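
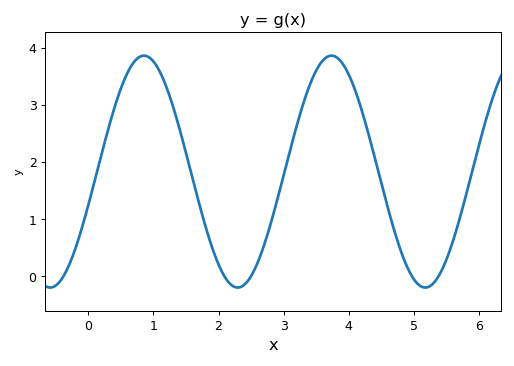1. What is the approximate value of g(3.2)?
2.62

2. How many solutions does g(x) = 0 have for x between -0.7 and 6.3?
5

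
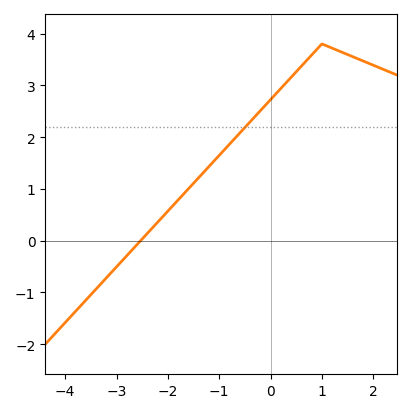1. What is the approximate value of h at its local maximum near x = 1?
3.8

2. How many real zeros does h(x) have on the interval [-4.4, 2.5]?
1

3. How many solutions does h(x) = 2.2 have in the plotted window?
1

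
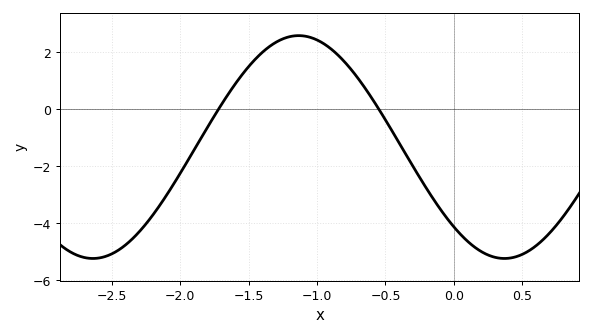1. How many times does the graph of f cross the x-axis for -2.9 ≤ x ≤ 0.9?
2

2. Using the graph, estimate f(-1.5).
1.5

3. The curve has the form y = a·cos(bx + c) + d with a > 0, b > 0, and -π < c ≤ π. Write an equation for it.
y = 3.91cos(2.09x + 2.37) - 1.32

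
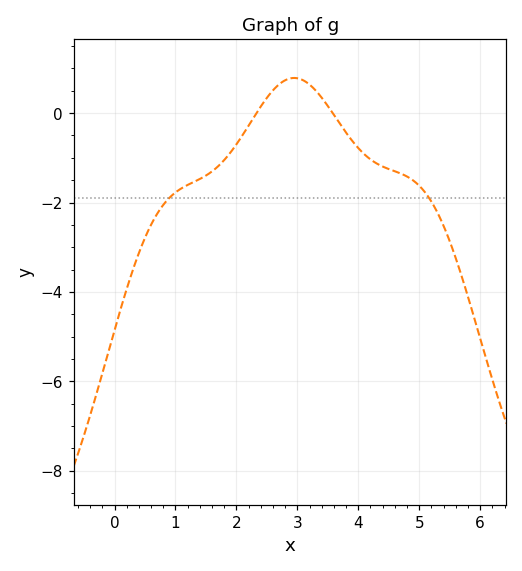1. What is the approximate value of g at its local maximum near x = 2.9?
0.787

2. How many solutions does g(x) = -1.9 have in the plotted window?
2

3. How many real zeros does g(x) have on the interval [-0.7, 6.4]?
2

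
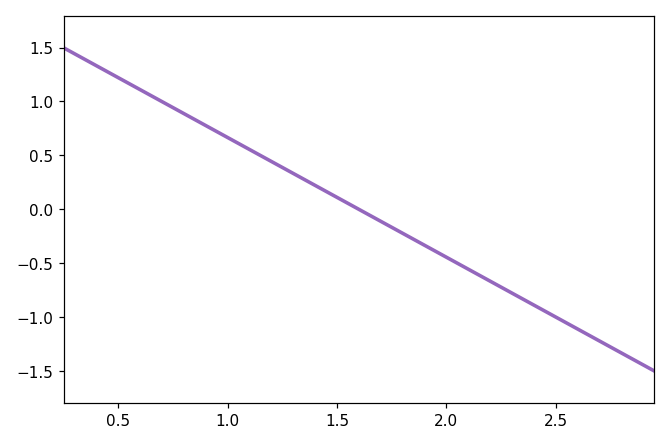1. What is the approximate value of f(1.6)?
0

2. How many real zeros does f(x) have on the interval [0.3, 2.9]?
1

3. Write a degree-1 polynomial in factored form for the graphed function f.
y = -1.11(x - 1.6)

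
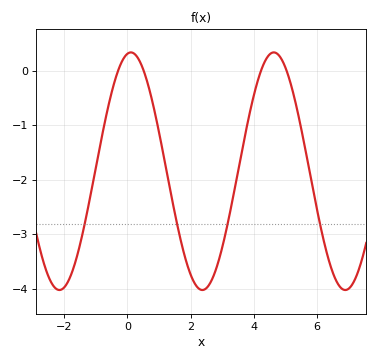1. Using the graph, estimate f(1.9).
-3.57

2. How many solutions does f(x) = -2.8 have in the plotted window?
4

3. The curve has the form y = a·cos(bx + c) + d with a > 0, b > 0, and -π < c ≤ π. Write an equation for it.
y = 2.18cos(1.39x - 0.15) - 1.84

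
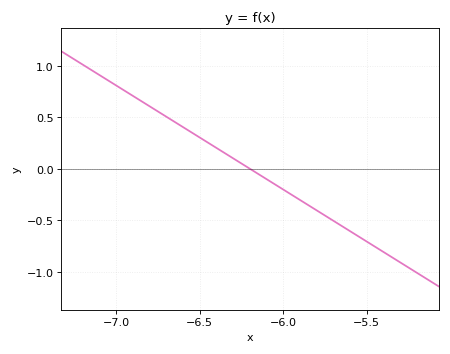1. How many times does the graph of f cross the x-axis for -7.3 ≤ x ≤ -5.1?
1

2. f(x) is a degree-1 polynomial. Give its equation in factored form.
y = -1.01(x + 6.2)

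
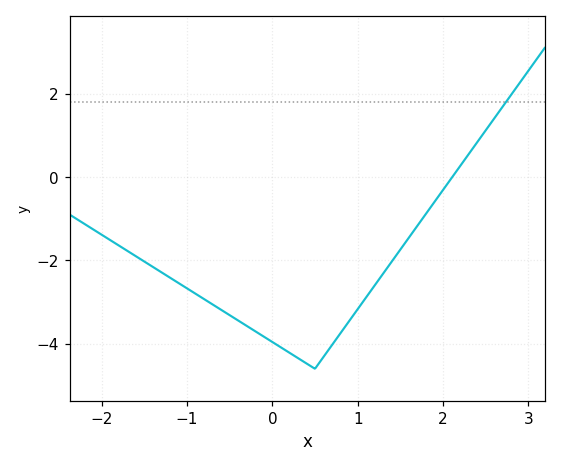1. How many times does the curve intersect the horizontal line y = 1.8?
1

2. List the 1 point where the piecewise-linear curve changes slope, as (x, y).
(0.5, -4.6)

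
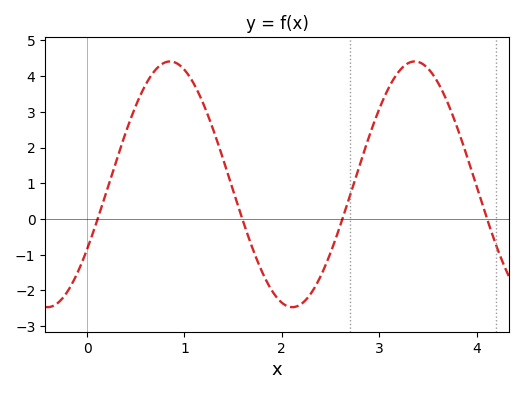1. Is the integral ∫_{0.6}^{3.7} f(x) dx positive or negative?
positive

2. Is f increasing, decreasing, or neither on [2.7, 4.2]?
neither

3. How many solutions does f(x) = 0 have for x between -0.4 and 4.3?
4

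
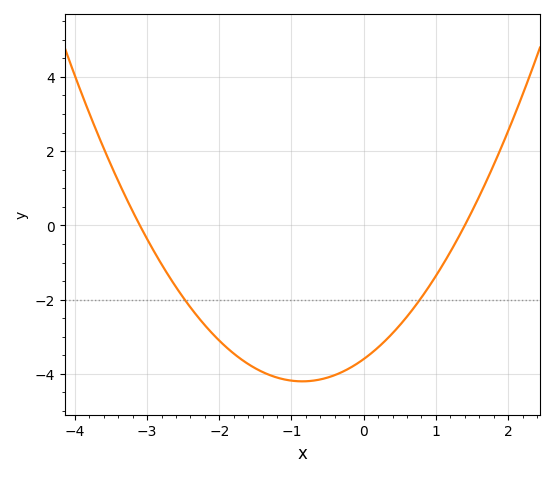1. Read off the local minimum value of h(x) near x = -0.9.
-4.2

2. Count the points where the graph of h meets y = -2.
2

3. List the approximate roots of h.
-3.1, 1.4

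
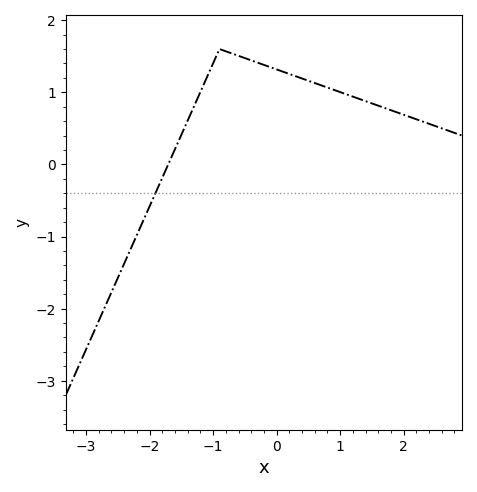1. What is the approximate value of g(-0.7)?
1.5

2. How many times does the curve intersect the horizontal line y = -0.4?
1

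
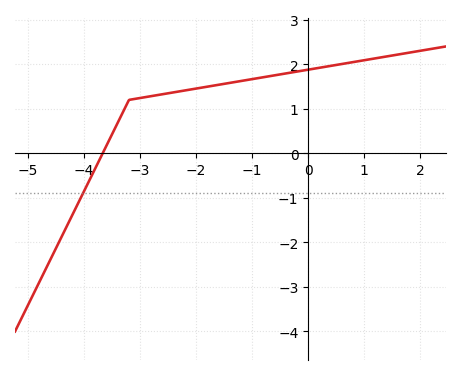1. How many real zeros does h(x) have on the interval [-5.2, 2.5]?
1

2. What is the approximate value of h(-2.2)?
1.4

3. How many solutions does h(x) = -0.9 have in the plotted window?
1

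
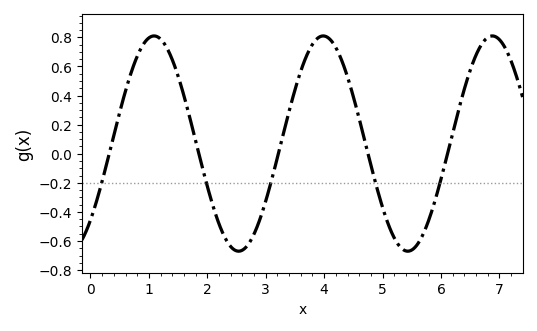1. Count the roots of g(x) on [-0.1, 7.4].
5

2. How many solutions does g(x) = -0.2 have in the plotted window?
5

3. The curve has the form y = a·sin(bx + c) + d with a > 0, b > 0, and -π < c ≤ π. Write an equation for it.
y = 0.74sin(2.2x - 0.79) + 0.07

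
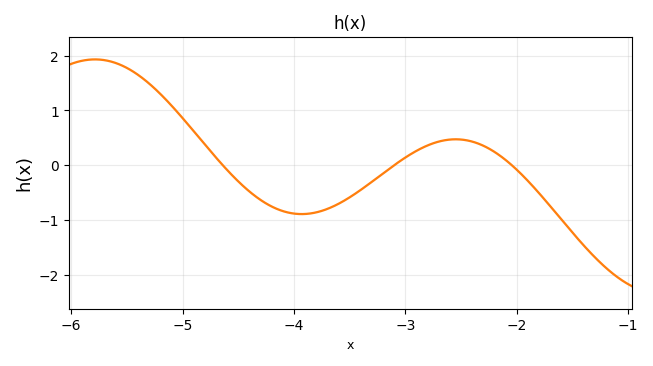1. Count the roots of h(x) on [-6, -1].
3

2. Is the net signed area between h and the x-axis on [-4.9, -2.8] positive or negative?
negative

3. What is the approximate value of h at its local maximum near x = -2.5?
0.475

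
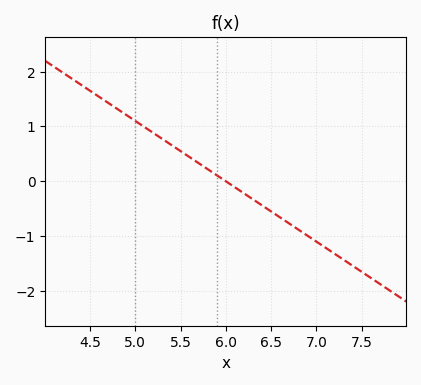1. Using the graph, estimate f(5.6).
0.44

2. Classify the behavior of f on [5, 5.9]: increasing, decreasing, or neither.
decreasing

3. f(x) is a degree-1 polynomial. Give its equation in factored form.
y = -1.1(x - 6)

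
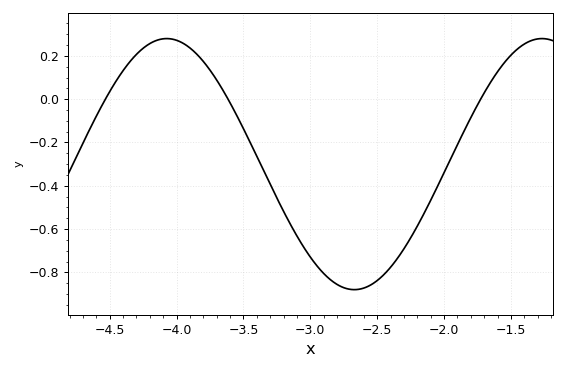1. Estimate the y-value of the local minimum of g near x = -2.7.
-0.88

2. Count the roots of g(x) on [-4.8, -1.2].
3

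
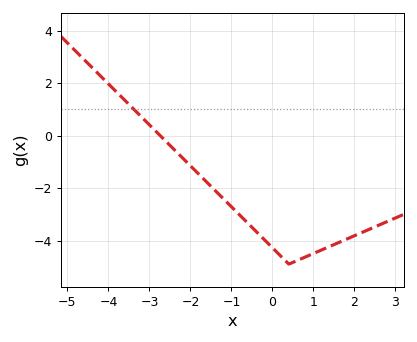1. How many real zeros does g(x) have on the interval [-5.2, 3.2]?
1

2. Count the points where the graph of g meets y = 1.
1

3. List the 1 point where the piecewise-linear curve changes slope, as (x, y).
(0.4, -4.9)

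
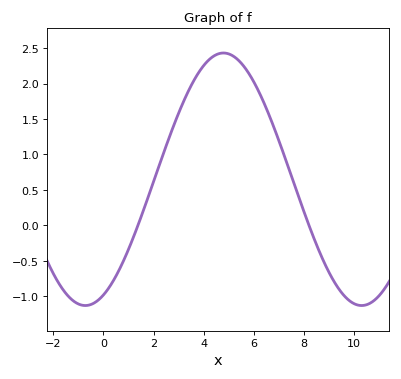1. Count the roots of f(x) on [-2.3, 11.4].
2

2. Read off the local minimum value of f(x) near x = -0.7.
-1.13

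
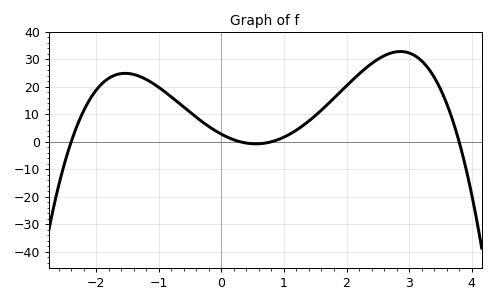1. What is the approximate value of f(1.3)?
5.83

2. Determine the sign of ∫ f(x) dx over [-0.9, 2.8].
positive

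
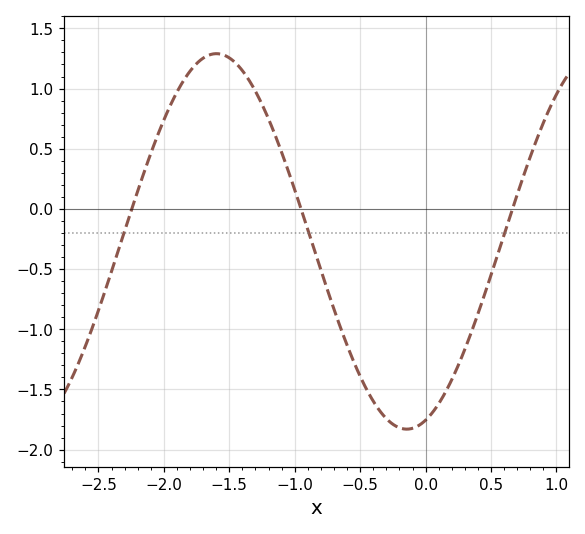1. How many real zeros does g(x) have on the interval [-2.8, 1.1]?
3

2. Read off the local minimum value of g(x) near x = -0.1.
-1.85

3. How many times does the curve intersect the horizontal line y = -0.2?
3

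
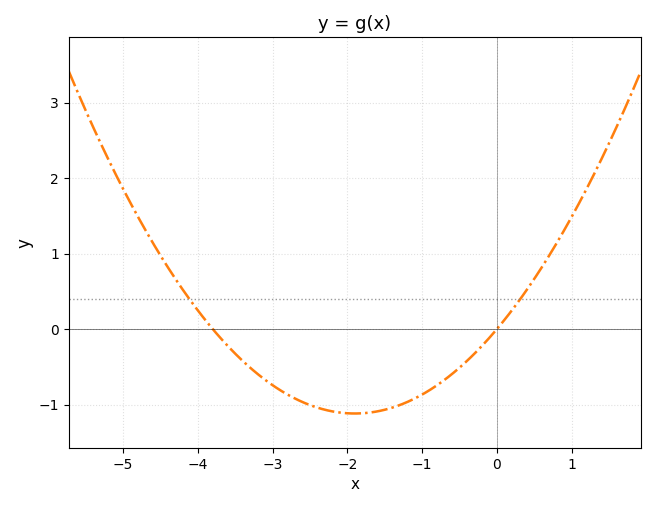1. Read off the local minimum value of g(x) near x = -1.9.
-1.12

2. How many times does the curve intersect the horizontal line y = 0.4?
2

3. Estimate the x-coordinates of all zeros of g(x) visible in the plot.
-3.8, 0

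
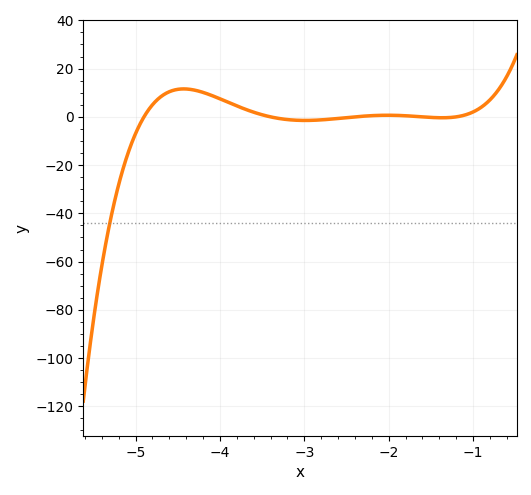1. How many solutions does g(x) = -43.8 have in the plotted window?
1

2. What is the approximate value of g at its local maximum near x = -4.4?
11.6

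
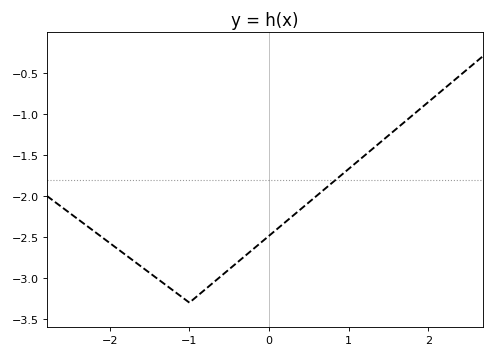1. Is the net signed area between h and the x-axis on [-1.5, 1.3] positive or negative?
negative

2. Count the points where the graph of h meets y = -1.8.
1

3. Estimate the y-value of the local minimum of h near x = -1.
-3.3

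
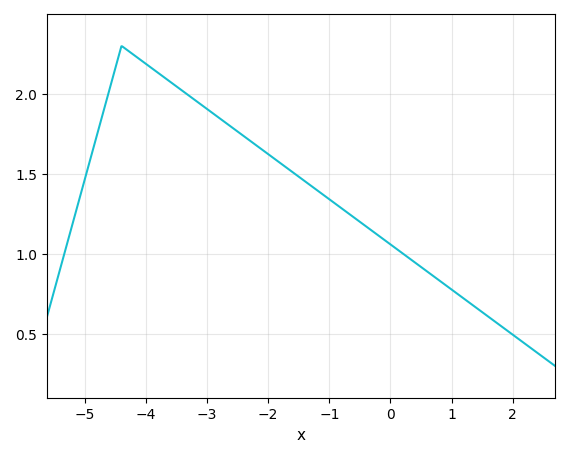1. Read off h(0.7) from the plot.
0.85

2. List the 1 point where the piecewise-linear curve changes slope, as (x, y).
(-4.4, 2.3)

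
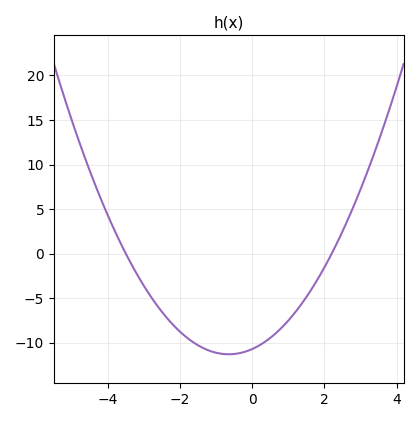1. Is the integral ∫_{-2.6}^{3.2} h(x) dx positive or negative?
negative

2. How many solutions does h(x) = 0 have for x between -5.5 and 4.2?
2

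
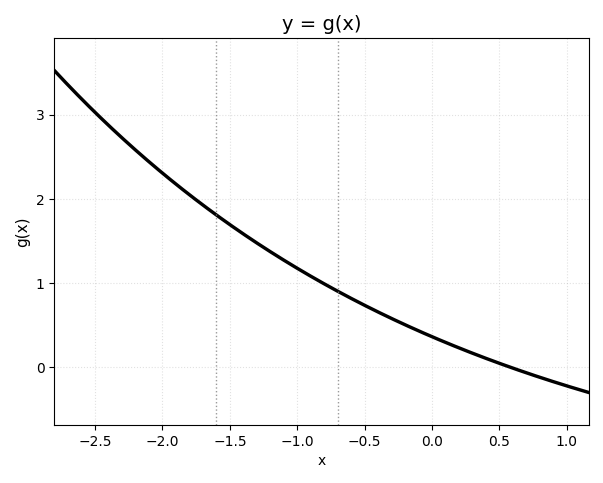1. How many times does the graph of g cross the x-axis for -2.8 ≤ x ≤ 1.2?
1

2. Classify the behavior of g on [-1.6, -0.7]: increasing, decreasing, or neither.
decreasing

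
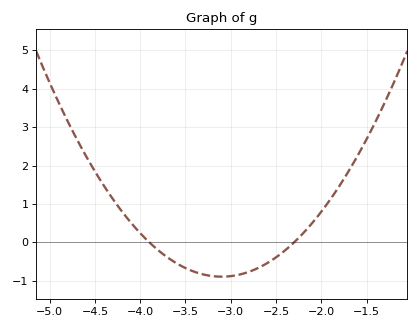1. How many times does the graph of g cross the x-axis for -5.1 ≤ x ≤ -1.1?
2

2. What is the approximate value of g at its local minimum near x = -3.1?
-0.896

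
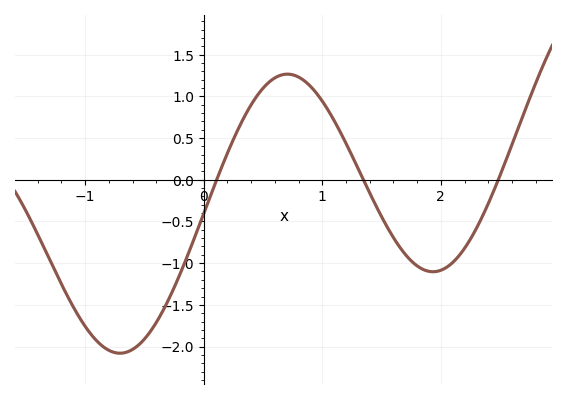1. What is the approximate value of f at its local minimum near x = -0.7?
-2.08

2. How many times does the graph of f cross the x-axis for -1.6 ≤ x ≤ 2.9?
3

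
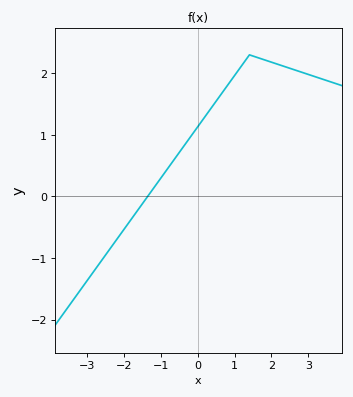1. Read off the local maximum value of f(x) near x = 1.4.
2.3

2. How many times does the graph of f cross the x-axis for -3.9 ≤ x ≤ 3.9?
1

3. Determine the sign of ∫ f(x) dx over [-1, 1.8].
positive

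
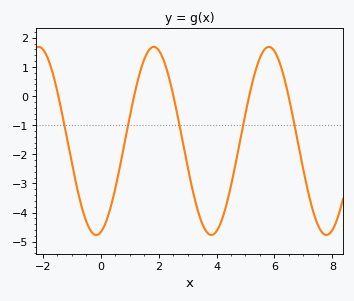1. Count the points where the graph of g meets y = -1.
5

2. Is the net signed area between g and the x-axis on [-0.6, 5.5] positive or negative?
negative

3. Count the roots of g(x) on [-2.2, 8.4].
5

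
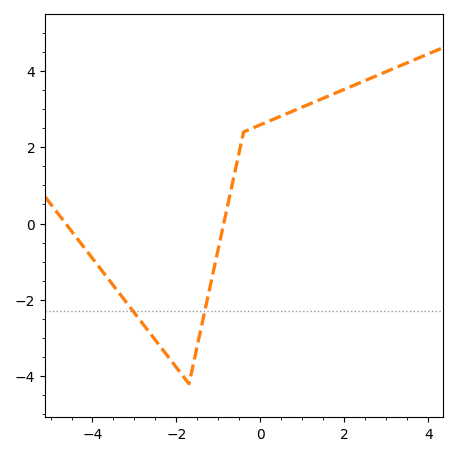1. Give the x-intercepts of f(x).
-4.6, -0.8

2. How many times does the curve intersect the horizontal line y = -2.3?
2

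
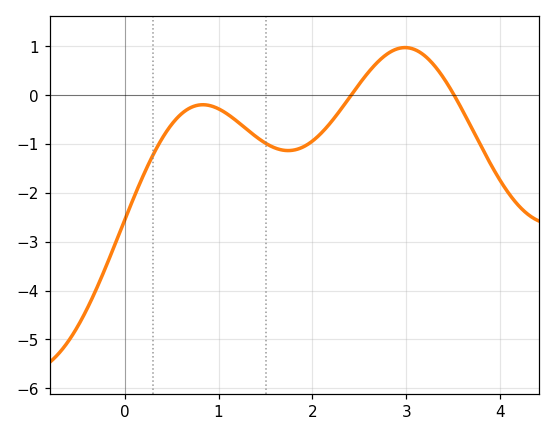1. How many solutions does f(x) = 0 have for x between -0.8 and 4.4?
2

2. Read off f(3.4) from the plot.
0.3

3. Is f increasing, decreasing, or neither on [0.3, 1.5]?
neither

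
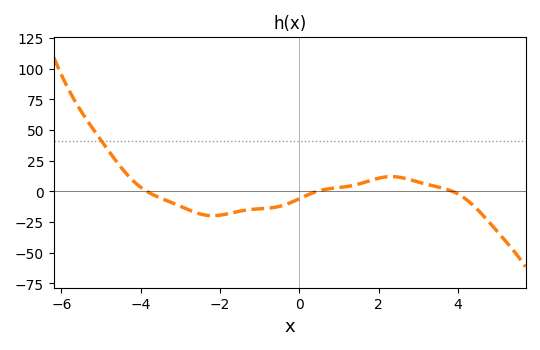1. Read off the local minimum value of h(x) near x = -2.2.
-19.8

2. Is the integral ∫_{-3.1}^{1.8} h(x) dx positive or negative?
negative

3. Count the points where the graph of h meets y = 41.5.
1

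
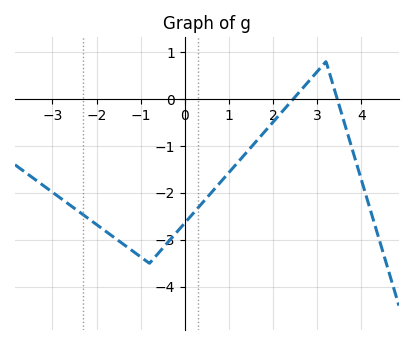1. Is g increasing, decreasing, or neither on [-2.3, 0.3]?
neither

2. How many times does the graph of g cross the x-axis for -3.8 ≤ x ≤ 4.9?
2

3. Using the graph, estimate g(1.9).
-0.598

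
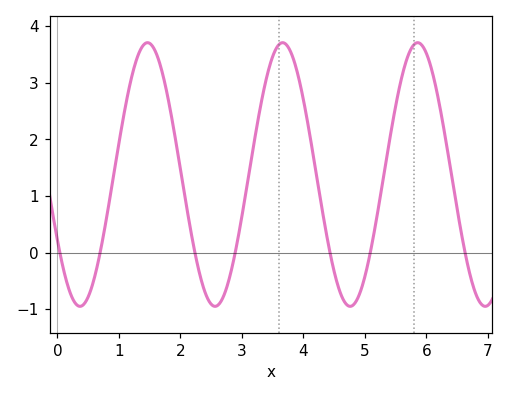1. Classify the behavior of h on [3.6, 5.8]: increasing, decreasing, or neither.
neither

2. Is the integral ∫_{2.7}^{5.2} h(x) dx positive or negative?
positive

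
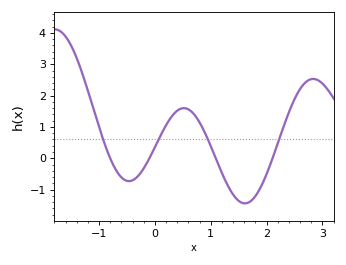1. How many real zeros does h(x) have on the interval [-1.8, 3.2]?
4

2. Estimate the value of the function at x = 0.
0.354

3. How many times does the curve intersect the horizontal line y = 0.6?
4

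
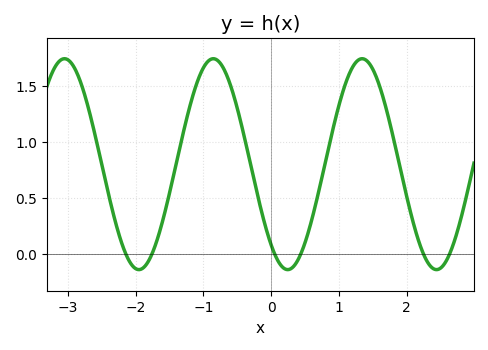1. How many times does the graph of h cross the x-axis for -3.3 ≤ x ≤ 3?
6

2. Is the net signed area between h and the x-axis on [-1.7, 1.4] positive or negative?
positive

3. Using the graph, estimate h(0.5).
0.099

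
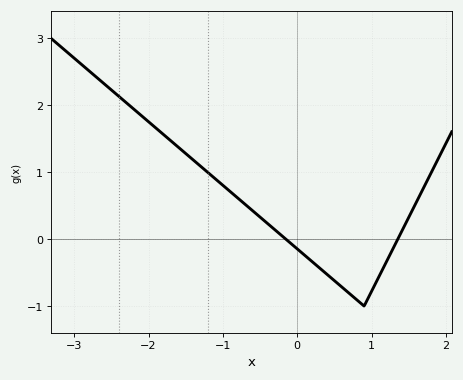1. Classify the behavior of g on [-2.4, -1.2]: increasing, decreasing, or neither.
decreasing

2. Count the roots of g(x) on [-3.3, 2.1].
2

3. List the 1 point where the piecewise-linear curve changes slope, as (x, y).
(0.9, -1)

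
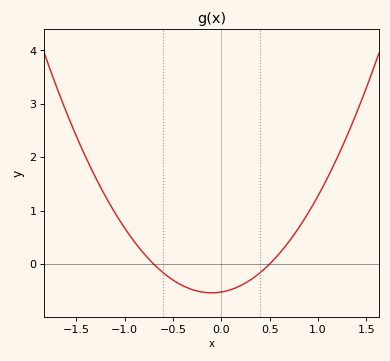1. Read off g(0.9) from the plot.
1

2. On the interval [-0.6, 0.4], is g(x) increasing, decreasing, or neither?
neither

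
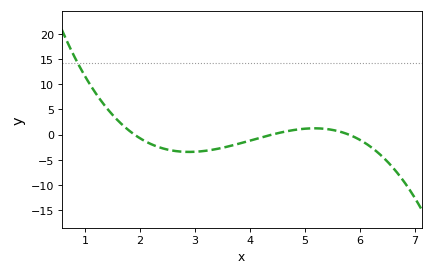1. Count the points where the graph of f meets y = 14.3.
1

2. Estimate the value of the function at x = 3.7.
-2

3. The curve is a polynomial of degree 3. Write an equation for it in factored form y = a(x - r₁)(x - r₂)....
y = -0.79(x - 1.9)(x - 4.4)(x - 5.8)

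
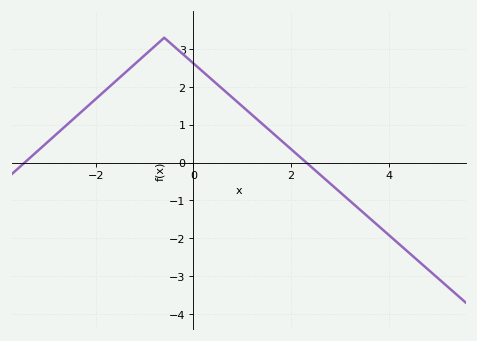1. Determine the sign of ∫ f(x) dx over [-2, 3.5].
positive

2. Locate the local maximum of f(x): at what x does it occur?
-0.6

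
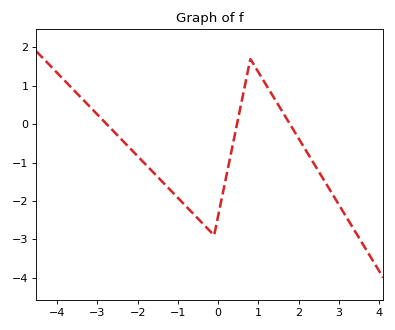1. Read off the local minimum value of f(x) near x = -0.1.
-2.9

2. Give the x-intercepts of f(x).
-2.77, 0.467, 1.78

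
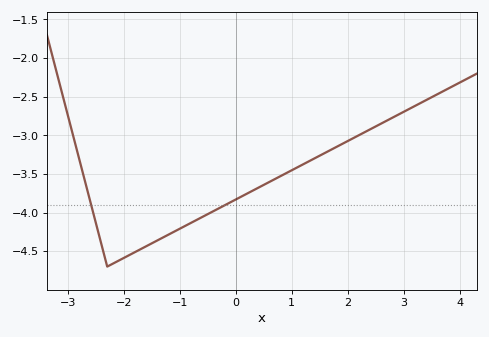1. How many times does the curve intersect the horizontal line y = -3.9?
2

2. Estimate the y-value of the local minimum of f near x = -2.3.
-4.7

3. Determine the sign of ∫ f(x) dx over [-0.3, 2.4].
negative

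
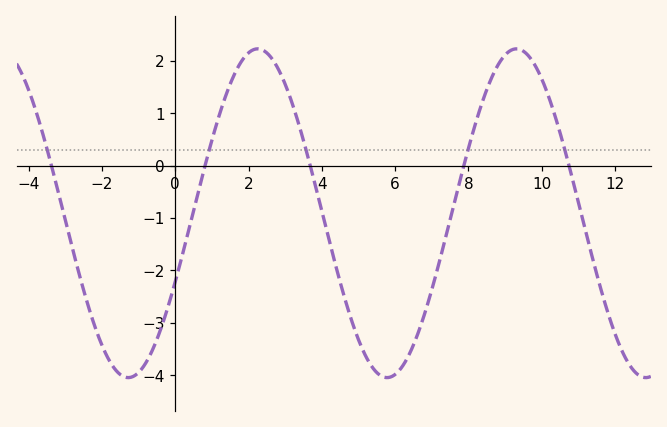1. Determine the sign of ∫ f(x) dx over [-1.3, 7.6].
negative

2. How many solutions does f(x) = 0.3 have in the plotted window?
5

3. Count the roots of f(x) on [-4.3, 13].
5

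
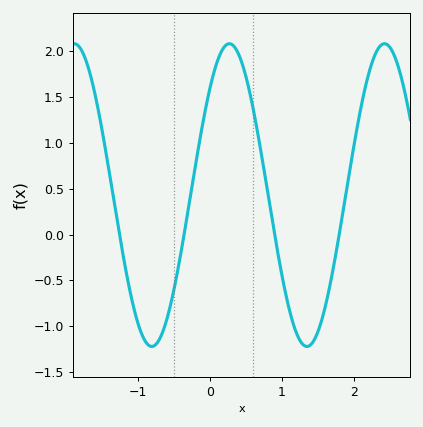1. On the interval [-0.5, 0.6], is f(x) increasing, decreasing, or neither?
neither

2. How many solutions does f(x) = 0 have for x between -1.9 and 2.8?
4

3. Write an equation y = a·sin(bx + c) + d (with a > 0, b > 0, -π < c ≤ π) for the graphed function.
y = 1.65sin(2.91x + 0.79) + 0.43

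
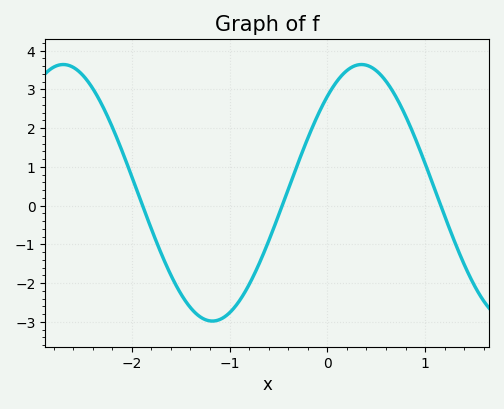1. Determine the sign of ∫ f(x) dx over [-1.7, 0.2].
negative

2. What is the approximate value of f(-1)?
-2.8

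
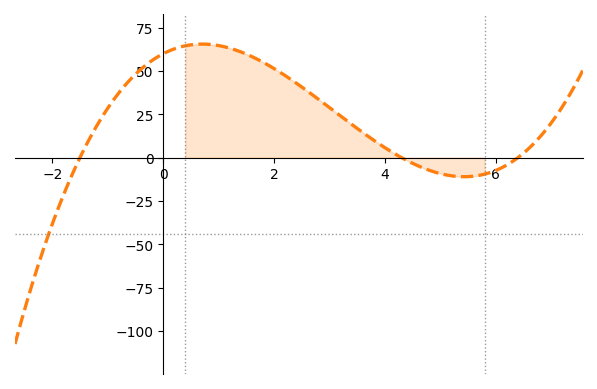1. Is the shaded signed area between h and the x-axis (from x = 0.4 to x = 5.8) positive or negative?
positive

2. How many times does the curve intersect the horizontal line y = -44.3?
1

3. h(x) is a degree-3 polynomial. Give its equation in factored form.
y = 1.45(x + 1.5)(x - 4.3)(x - 6.4)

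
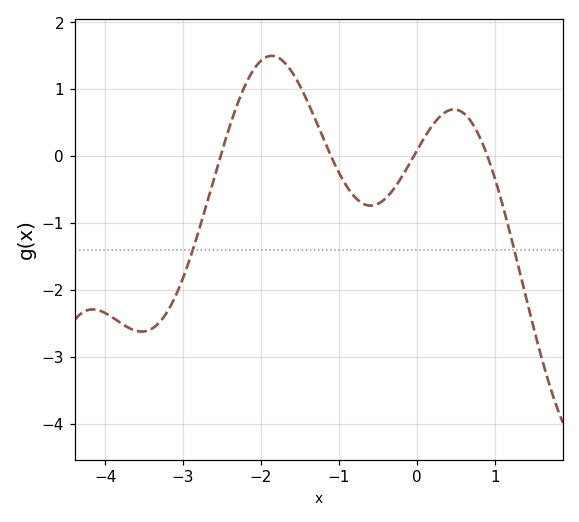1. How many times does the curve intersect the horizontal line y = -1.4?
2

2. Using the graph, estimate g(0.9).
0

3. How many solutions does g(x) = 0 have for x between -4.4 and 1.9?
4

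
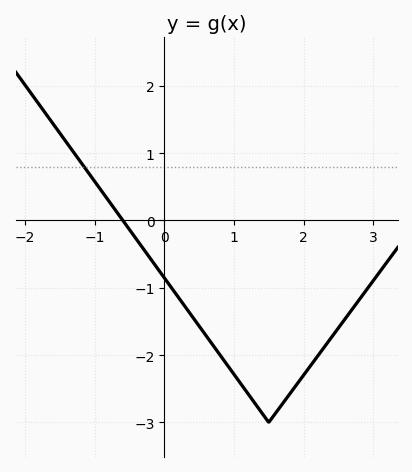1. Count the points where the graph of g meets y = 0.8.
1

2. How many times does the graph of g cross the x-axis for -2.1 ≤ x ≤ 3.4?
1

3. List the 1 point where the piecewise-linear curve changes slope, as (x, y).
(1.5, -3)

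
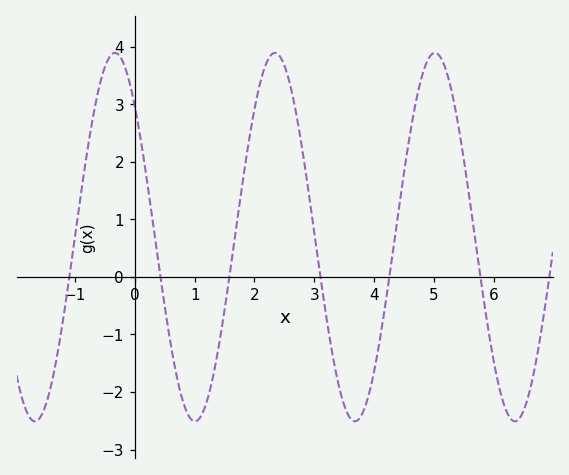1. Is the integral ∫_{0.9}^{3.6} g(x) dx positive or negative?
positive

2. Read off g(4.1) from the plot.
-1.1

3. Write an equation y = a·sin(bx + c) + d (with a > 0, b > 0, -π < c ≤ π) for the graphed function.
y = 3.2sin(2.4x + 2.4) + 0.69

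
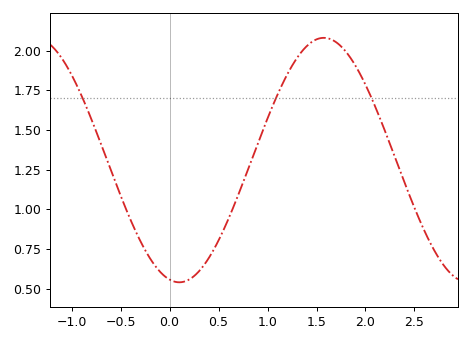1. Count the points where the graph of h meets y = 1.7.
3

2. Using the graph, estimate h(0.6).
0.938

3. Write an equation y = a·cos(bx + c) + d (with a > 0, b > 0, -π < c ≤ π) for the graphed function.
y = 0.77cos(2.13x + 2.93) + 1.31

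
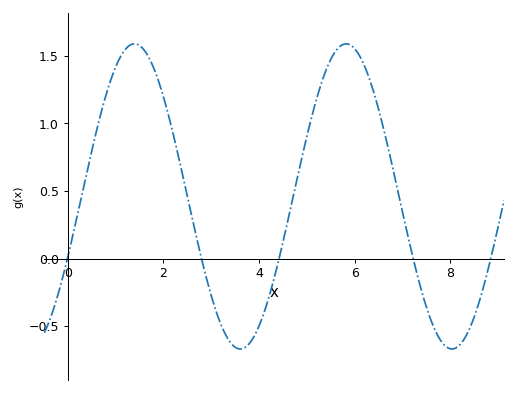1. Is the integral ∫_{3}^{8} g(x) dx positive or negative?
positive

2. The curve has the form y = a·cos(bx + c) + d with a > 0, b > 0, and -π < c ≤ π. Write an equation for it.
y = 1.13cos(1.4x - 2) + 0.46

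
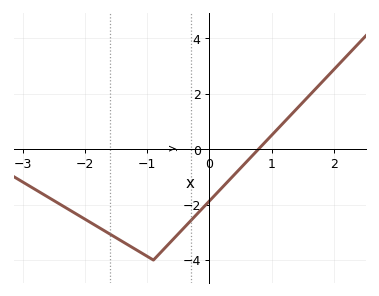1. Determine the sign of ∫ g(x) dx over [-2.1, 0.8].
negative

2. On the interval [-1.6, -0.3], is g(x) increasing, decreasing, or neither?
neither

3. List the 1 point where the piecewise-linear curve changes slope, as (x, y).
(-0.9, -4)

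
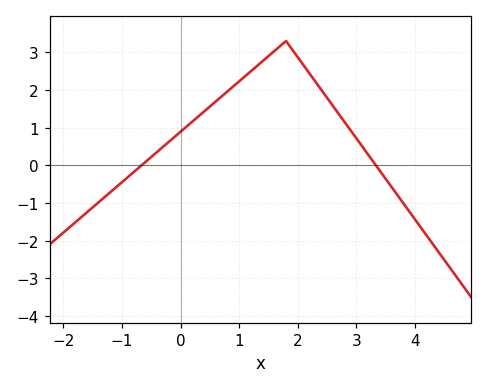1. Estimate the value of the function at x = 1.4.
2.76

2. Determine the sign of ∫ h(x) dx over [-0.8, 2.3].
positive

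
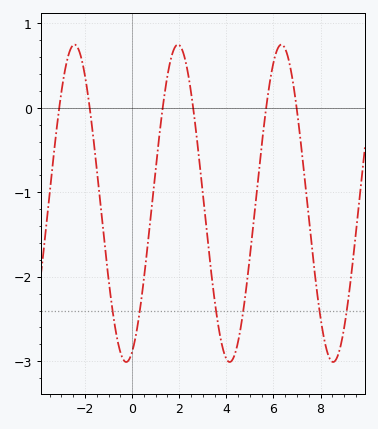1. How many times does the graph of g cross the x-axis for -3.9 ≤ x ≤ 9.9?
6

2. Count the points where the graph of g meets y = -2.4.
6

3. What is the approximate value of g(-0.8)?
-2.5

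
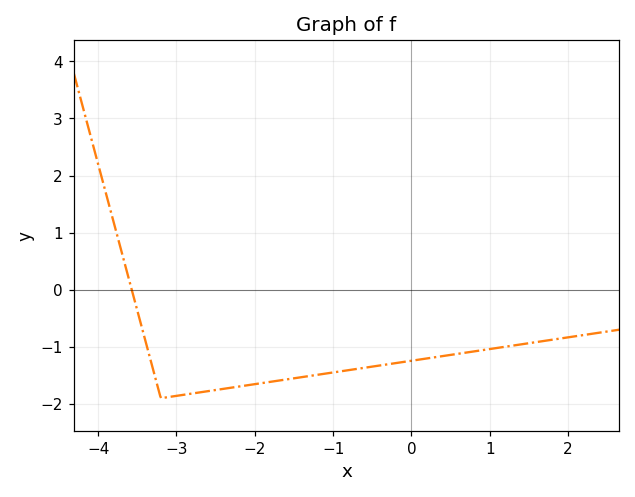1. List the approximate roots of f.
-3.57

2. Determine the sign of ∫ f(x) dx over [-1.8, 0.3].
negative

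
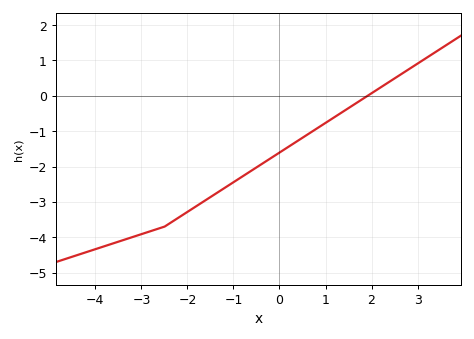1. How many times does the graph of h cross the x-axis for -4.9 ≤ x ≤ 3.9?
1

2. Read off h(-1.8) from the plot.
-3.11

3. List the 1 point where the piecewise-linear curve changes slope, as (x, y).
(-2.5, -3.7)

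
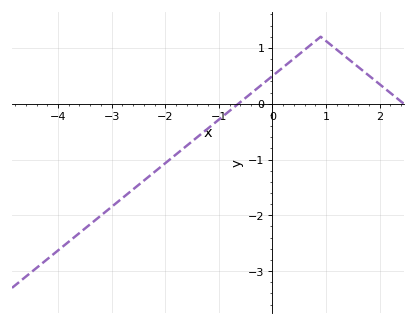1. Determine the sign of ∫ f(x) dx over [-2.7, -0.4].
negative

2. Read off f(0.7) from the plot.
1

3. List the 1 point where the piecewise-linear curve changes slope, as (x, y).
(0.9, 1.2)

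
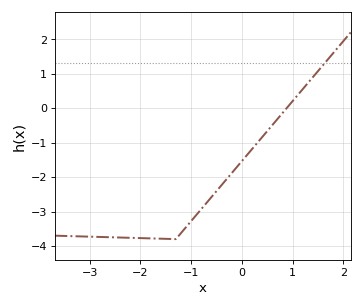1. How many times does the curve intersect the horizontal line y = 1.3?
1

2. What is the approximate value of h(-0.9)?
-3.1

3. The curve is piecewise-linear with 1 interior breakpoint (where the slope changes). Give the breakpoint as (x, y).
(-1.3, -3.8)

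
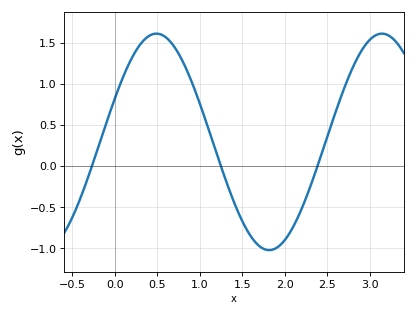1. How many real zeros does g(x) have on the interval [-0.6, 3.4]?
3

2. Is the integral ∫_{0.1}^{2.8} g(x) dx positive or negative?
positive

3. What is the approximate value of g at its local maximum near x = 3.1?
1.6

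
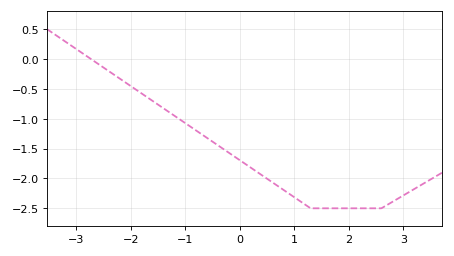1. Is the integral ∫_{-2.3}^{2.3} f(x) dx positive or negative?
negative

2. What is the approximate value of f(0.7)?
-2.15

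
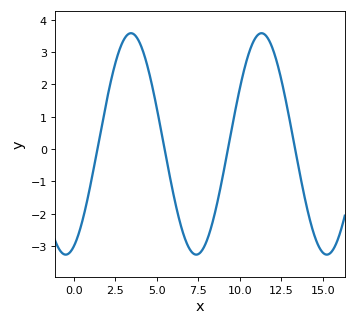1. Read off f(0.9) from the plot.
-1.4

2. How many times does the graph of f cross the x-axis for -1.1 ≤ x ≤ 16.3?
4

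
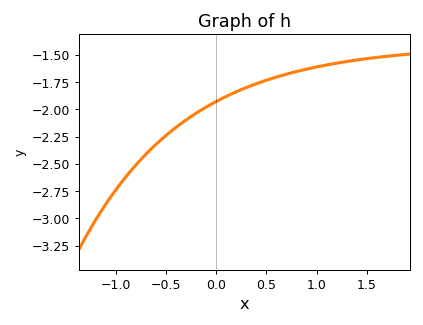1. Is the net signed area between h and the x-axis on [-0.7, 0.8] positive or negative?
negative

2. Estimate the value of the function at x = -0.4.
-2.15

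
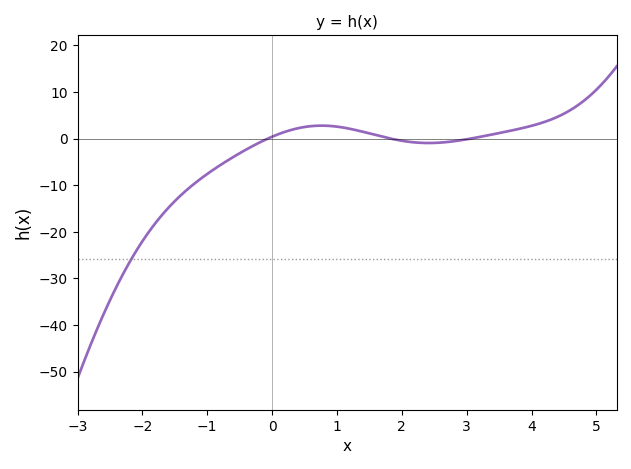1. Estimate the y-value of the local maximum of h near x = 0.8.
2.78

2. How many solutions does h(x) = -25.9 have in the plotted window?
1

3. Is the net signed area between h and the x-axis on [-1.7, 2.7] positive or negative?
negative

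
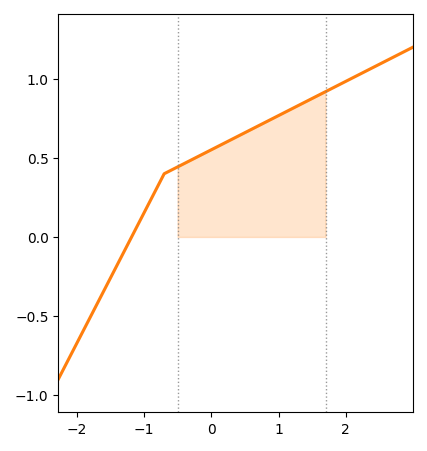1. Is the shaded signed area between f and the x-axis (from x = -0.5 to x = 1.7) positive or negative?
positive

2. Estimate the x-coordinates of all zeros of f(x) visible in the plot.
-1.18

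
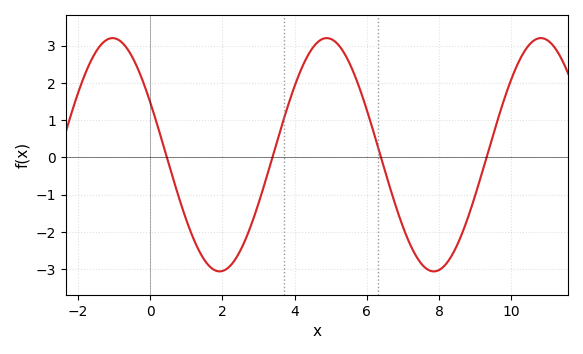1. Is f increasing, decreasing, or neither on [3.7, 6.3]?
neither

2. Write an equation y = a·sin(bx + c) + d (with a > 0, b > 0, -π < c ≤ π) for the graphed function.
y = 3.13sin(1.1x + 2.7) + 0.07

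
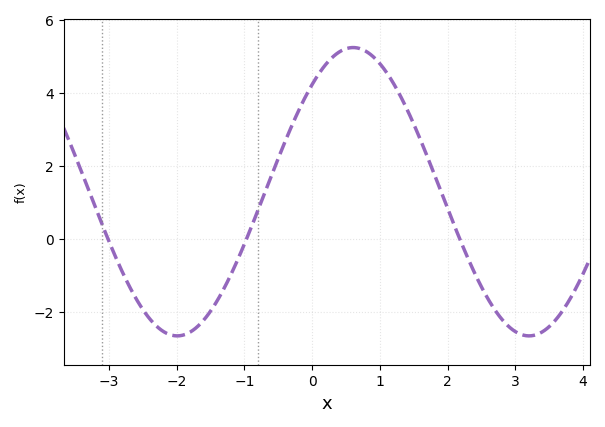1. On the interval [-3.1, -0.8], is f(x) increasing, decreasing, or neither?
neither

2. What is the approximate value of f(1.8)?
1.78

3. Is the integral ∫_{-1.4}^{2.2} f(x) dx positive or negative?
positive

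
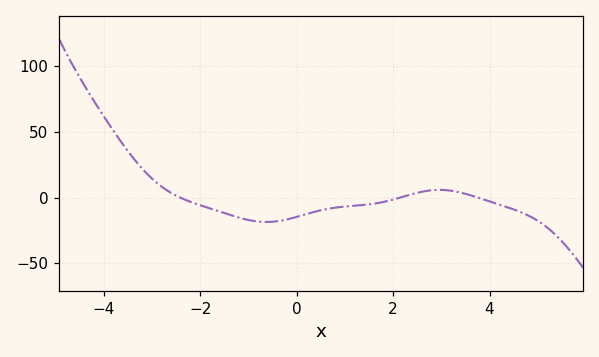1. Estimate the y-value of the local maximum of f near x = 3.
5.81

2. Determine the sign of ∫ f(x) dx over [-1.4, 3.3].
negative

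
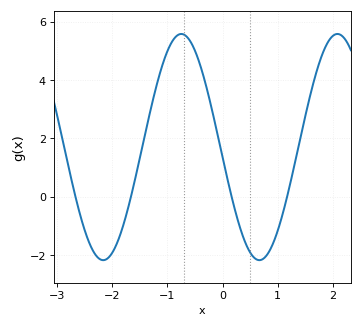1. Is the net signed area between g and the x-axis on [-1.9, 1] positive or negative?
positive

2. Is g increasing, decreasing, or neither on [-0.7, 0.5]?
decreasing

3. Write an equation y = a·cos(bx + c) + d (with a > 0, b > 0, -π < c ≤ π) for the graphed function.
y = 3.88cos(2.22x + 1.66) + 1.7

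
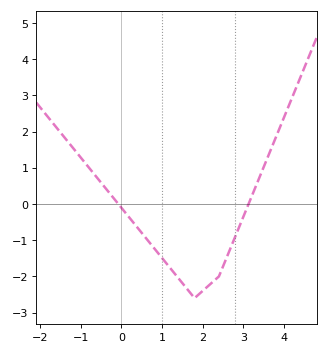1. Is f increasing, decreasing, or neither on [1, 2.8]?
neither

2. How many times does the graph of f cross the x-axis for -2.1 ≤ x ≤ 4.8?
2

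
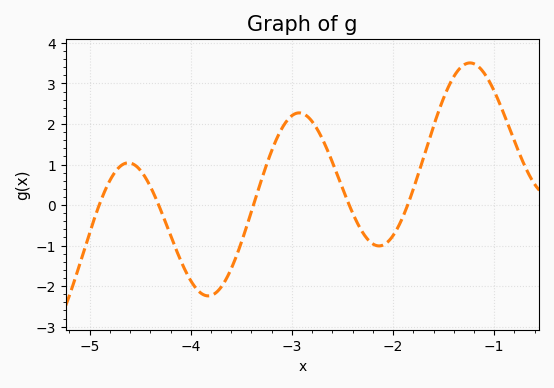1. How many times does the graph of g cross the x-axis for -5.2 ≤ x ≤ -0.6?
5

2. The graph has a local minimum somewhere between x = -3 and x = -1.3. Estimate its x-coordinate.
-2.14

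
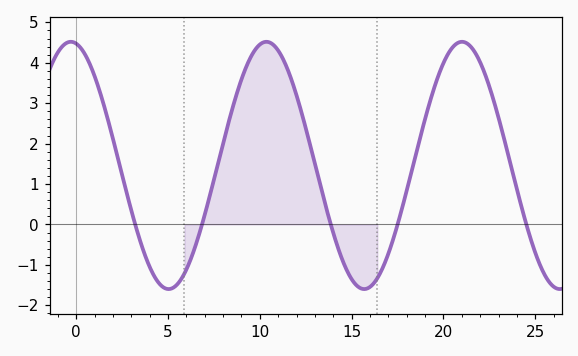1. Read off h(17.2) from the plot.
-0.456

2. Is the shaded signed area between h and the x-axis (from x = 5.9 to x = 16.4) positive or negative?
positive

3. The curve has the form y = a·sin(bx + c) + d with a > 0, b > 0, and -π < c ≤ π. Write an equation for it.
y = 3.06sin(0.59x + 1.74) + 1.46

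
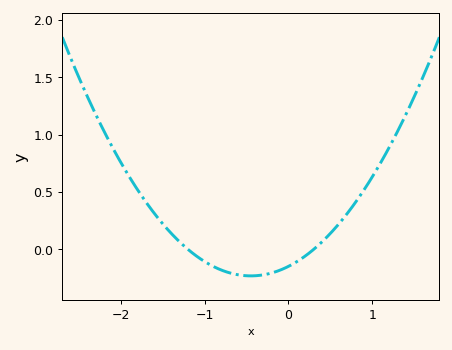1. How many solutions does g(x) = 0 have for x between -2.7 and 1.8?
2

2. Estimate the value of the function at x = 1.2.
0.886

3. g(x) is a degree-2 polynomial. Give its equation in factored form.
y = 0.41(x + 1.2)(x - 0.3)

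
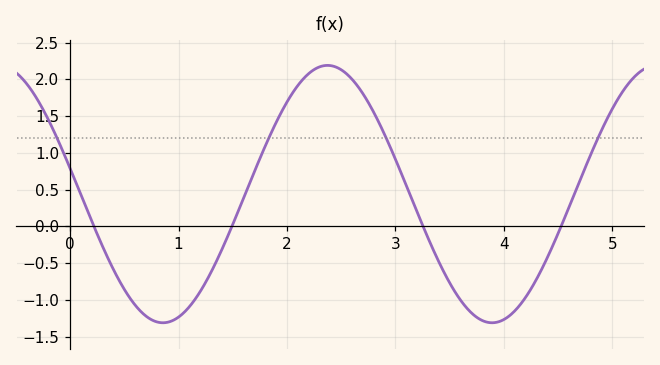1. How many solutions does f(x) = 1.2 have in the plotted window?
4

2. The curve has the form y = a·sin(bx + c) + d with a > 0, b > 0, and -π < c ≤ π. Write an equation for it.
y = 1.75sin(2.07x + 2.94) + 0.44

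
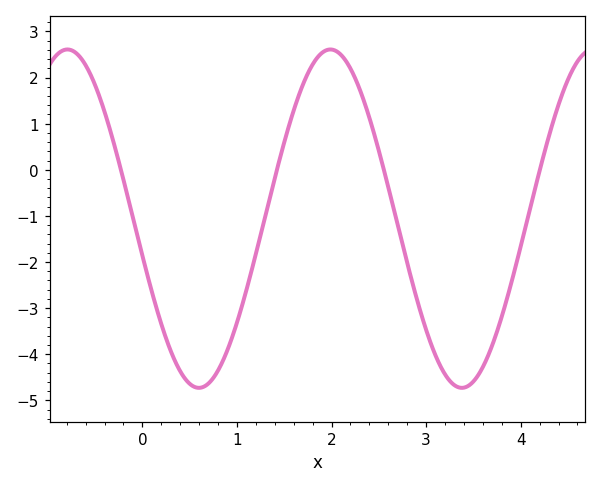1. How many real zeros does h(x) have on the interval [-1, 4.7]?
4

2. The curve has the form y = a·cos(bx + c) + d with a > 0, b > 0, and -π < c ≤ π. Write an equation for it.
y = 3.67cos(2.26x + 1.79) - 1.06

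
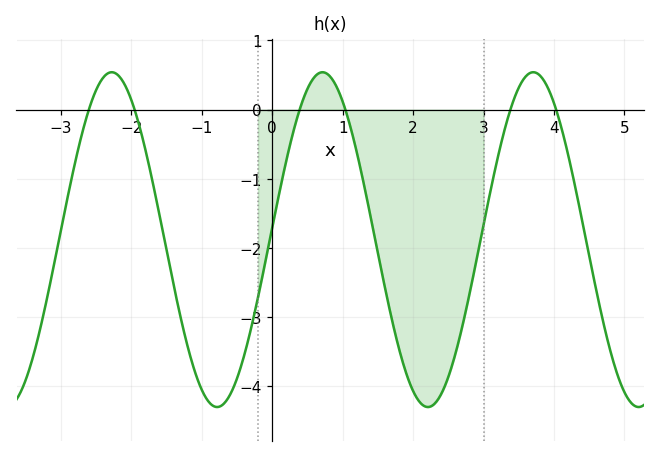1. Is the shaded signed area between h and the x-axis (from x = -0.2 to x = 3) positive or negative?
negative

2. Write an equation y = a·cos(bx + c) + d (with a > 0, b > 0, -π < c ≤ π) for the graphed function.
y = 2.42cos(2.1x - 1.5) - 1.88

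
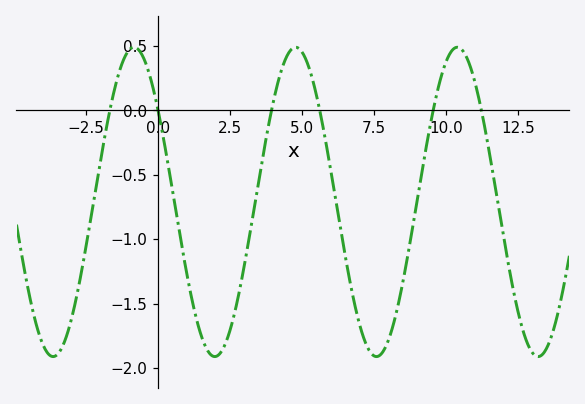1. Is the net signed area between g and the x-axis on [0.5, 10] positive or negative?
negative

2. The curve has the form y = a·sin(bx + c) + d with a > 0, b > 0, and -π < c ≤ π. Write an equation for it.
y = 1.2sin(1.1x + 2.5) - 0.71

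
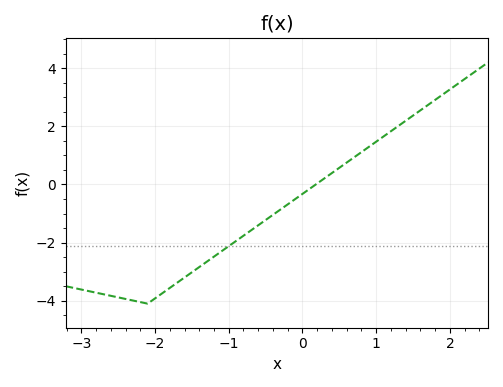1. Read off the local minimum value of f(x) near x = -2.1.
-4.1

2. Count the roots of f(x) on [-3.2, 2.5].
1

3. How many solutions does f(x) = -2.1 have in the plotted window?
1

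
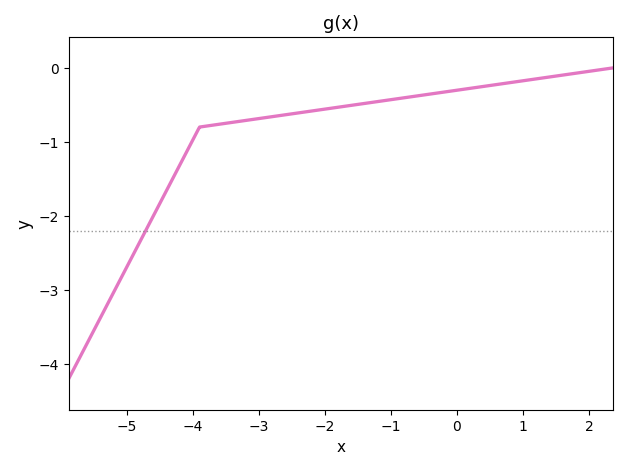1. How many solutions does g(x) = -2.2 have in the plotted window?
1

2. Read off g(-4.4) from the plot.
-1.7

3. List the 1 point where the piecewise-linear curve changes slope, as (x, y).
(-3.9, -0.8)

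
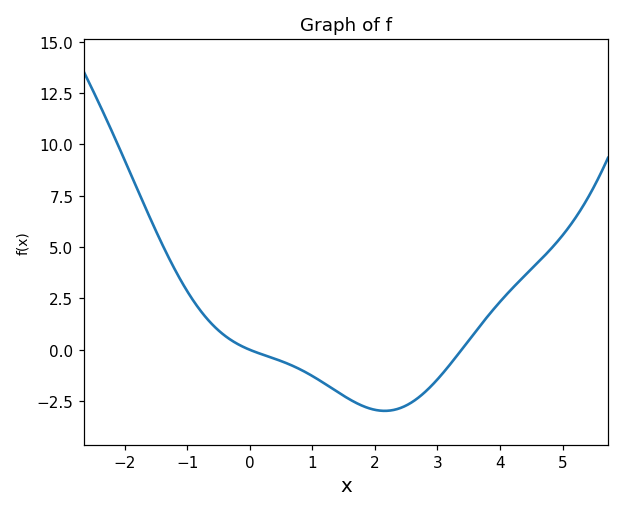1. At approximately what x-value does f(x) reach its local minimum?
2.16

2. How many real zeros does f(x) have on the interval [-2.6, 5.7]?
2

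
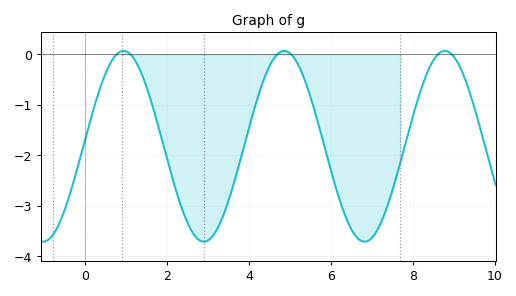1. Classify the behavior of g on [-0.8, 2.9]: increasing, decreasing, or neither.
neither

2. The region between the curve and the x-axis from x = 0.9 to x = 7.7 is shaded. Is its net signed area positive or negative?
negative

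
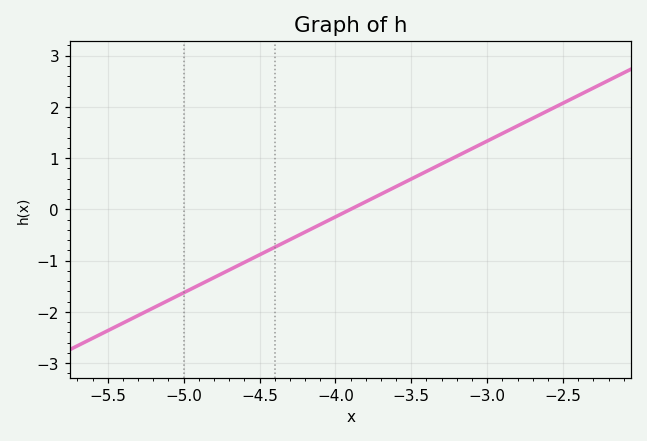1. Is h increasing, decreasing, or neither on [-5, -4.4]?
increasing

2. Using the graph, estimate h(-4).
-0.1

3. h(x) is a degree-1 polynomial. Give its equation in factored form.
y = 1.48(x + 3.9)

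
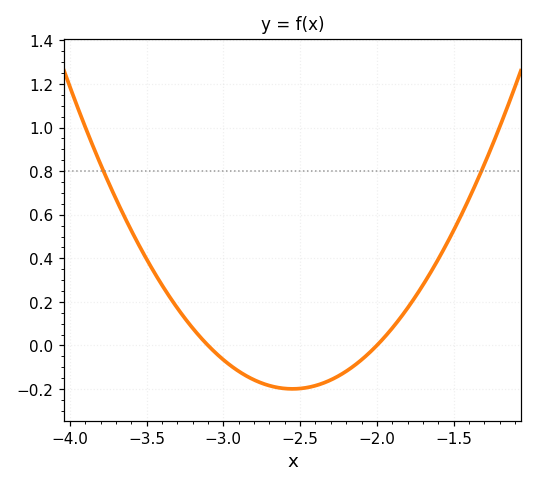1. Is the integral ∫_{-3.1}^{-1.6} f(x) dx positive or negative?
negative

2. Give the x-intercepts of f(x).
-3.1, -2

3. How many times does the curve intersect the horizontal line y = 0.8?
2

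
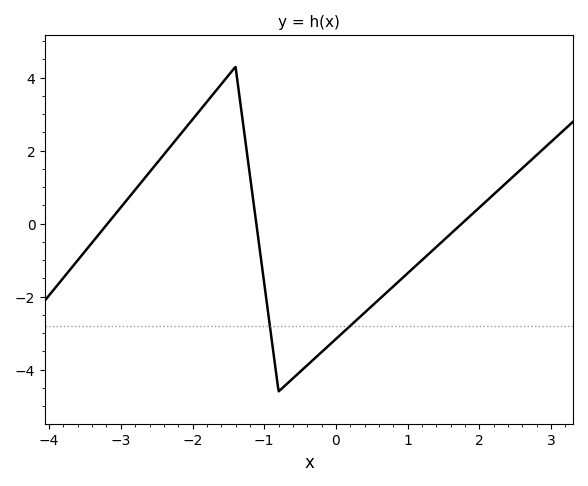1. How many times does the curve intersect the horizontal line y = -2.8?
2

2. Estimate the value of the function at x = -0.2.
-3.6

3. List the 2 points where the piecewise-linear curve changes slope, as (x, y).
(-1.4, 4.3); (-0.8, -4.6)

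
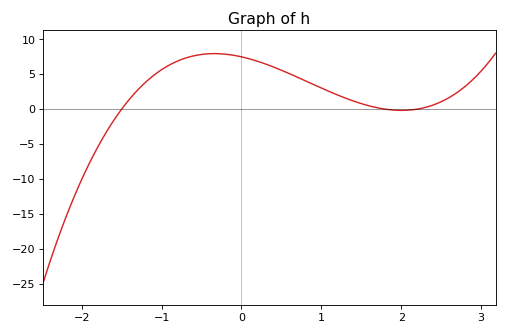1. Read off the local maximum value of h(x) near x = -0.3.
8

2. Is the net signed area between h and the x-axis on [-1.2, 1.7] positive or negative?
positive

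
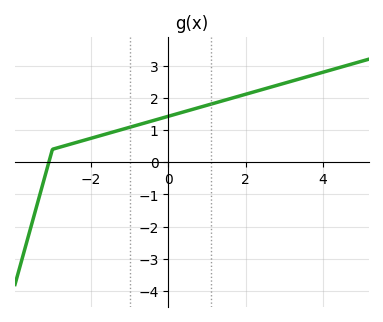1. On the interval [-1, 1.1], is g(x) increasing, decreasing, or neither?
increasing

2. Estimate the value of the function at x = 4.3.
2.9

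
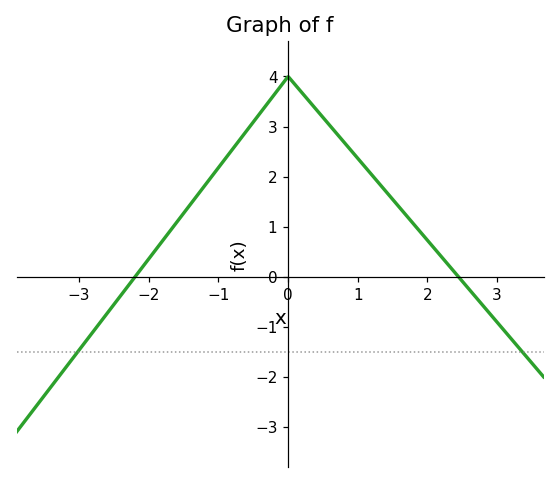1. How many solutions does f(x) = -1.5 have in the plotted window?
2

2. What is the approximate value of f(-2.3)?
-0.188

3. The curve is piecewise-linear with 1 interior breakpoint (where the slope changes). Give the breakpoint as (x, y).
(0, 4)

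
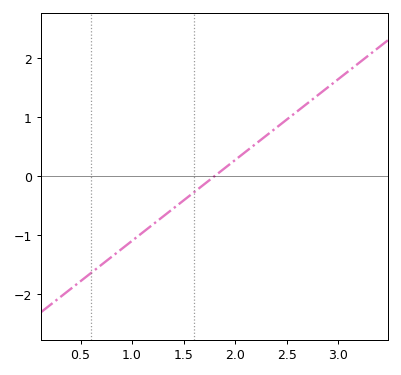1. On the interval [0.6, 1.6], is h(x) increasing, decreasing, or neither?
increasing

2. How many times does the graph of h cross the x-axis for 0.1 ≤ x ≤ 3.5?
1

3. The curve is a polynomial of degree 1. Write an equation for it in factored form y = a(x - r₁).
y = 1.37(x - 1.8)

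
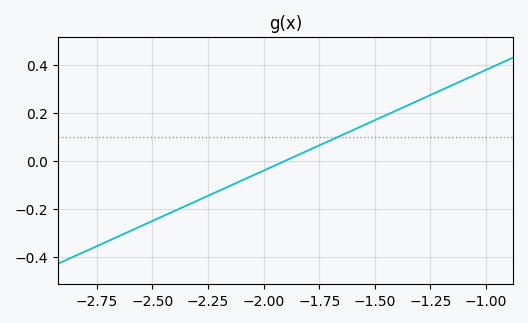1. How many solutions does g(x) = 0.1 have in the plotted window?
1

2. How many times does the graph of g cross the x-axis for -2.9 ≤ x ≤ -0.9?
1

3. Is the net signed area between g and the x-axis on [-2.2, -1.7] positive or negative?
negative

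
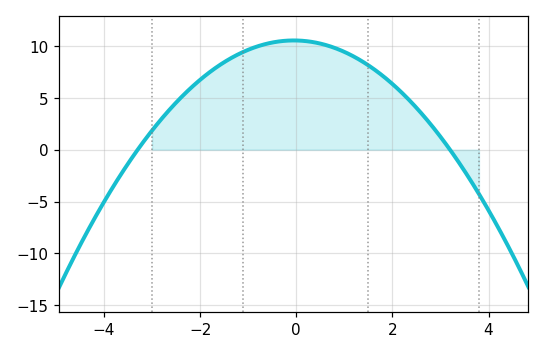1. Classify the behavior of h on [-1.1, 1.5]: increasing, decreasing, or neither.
neither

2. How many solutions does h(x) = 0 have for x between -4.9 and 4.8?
2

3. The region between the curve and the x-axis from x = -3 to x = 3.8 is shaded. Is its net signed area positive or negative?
positive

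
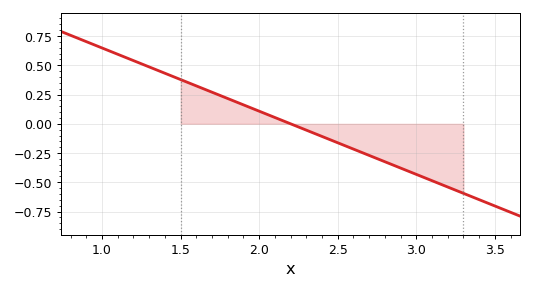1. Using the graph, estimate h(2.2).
0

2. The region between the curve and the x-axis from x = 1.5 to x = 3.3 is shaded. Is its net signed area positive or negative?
negative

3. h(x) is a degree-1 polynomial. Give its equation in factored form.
y = -0.54(x - 2.2)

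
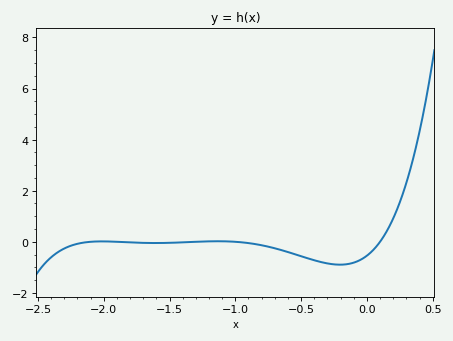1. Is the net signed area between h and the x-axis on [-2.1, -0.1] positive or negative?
negative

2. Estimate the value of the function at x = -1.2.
0.017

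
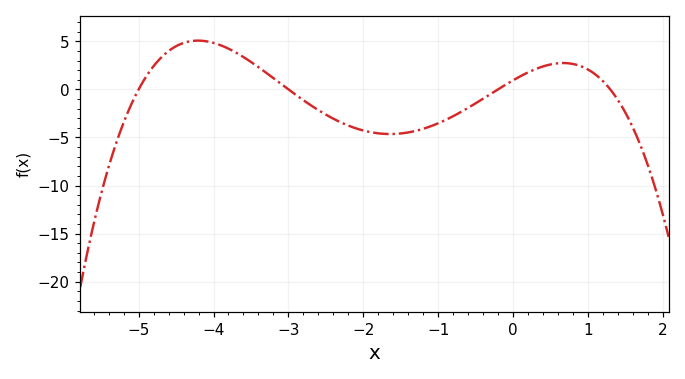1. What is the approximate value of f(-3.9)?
4.57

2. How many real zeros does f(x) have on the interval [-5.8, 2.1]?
4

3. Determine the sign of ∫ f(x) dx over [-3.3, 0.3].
negative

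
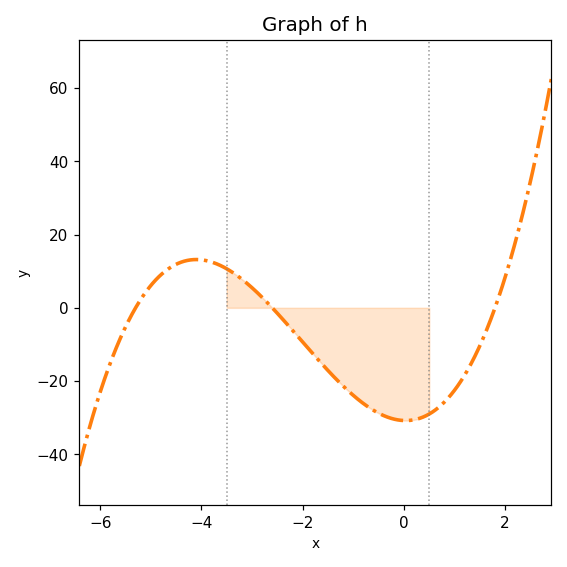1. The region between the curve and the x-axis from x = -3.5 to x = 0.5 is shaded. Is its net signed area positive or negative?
negative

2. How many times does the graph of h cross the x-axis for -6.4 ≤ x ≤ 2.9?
3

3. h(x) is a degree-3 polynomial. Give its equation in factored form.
y = 1.24(x + 5.3)(x + 2.6)(x - 1.8)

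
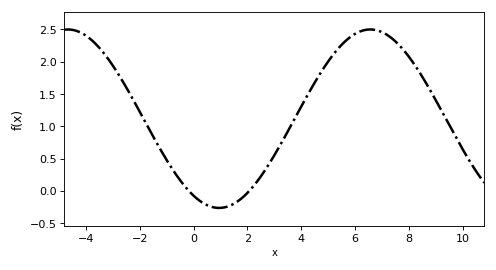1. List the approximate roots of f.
-0.2, 2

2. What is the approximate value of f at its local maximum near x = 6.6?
2.5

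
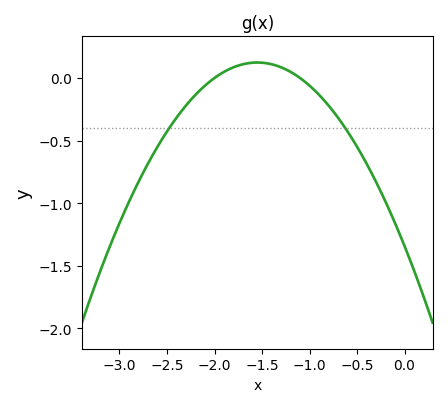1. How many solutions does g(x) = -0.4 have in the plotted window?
2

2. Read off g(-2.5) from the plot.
-0.427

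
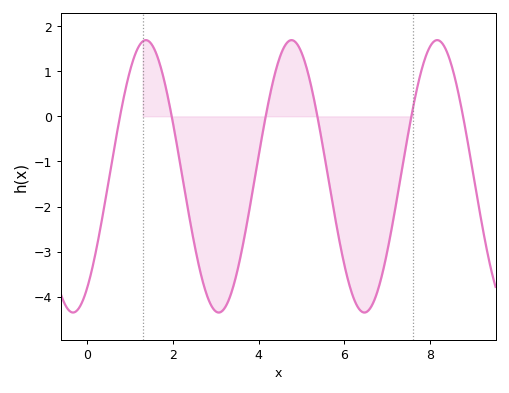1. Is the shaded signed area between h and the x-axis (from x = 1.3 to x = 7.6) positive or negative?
negative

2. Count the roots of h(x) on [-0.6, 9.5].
6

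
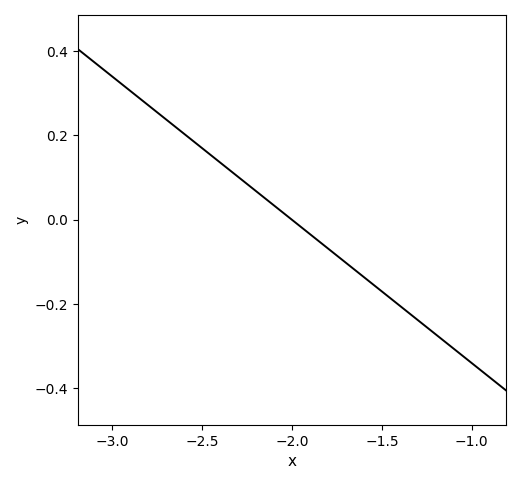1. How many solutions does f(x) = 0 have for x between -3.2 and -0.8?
1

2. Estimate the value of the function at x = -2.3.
0.1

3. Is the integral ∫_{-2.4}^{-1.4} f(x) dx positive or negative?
negative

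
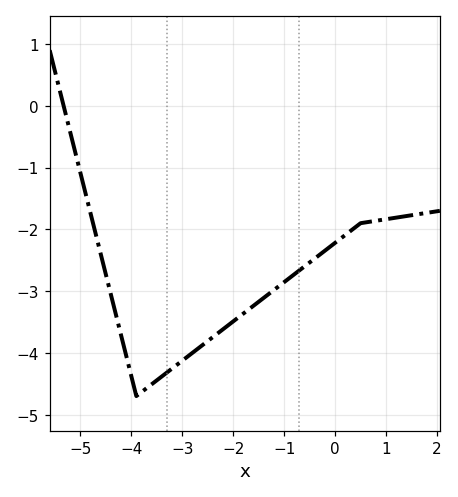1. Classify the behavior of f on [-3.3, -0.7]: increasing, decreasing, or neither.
increasing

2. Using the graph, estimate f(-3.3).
-4.3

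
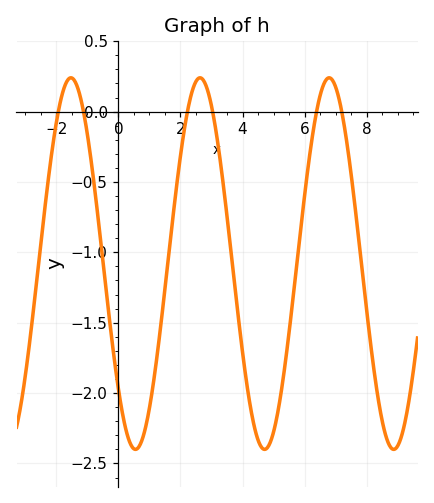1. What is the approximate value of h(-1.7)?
0.197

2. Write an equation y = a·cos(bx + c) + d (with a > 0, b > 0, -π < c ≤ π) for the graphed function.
y = 1.32cos(1.51x + 2.31) - 1.08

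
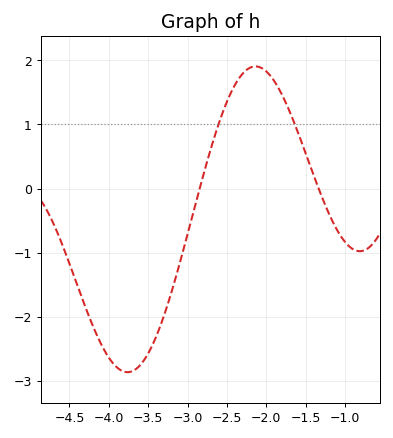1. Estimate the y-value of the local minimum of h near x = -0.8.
-0.978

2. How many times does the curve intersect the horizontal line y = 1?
2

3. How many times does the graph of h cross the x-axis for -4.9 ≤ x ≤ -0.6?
2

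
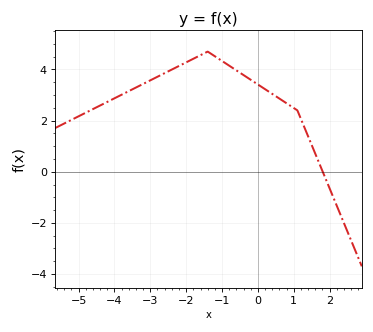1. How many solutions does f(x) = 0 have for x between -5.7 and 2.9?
1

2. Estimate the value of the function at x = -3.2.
3.43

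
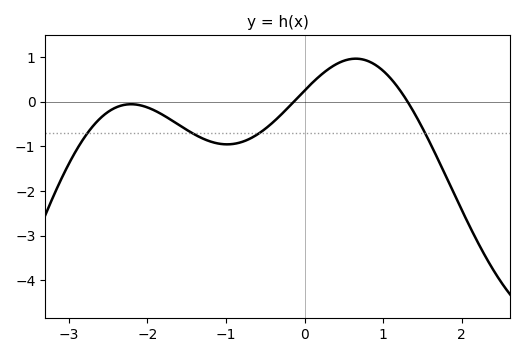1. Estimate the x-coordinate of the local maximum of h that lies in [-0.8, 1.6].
0.651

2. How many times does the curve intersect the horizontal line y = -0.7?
4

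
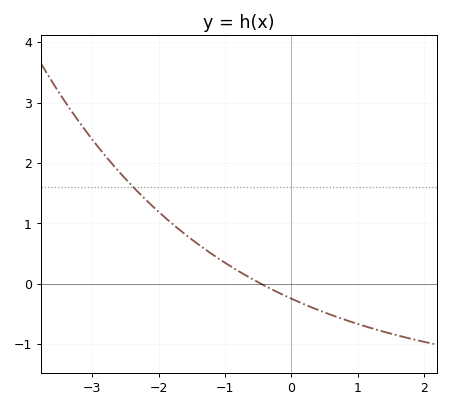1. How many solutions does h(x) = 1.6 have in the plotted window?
1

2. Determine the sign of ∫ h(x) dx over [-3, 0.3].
positive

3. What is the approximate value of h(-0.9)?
0.3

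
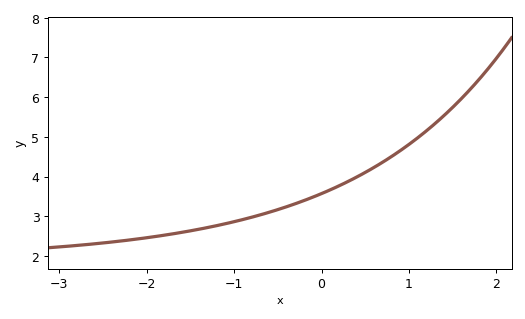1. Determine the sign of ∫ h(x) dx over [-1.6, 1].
positive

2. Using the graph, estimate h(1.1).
4.97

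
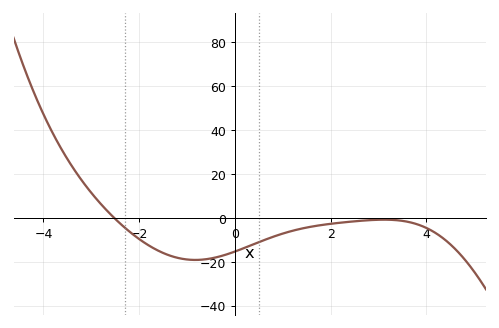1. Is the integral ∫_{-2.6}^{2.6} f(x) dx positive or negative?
negative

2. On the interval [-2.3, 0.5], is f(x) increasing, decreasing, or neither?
neither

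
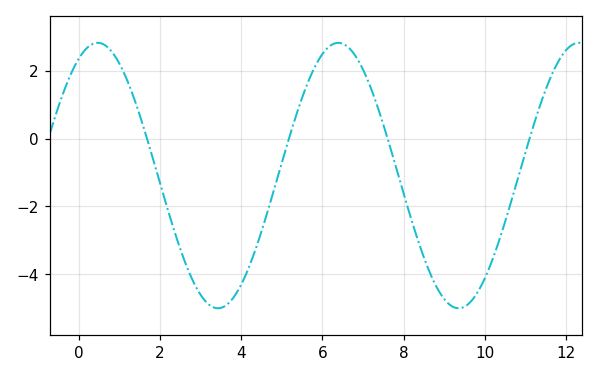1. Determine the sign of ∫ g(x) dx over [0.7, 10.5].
negative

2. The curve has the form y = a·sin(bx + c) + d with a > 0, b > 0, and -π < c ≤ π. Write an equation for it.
y = 3.91sin(1.1x + 1.1) - 1.09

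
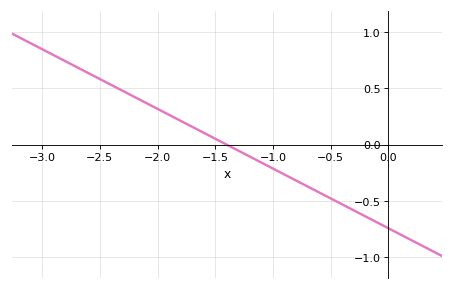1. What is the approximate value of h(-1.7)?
0.15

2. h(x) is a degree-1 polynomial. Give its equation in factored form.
y = -0.53(x + 1.4)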